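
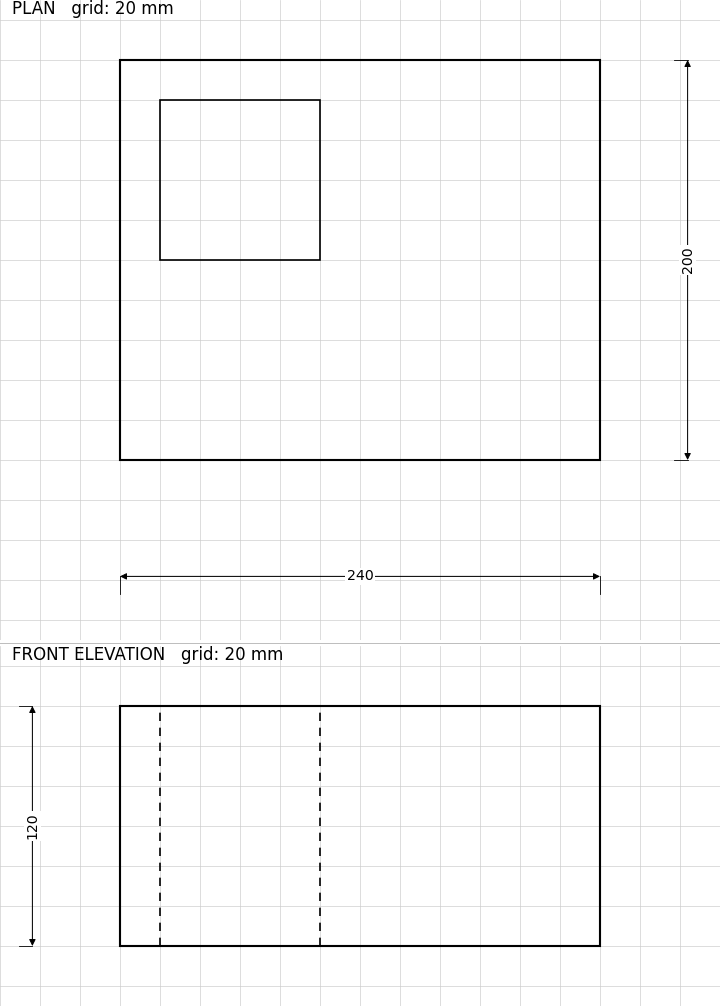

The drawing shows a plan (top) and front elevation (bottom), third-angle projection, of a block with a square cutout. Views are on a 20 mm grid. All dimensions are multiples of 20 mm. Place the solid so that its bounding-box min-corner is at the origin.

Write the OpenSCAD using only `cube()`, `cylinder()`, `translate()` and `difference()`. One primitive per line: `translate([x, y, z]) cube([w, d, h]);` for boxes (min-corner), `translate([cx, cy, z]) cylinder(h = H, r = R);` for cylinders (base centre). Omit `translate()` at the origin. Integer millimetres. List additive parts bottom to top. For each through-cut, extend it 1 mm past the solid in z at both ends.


difference() {
  cube([240, 200, 120]);
  translate([20, 100, -1]) cube([80, 80, 122]);
}


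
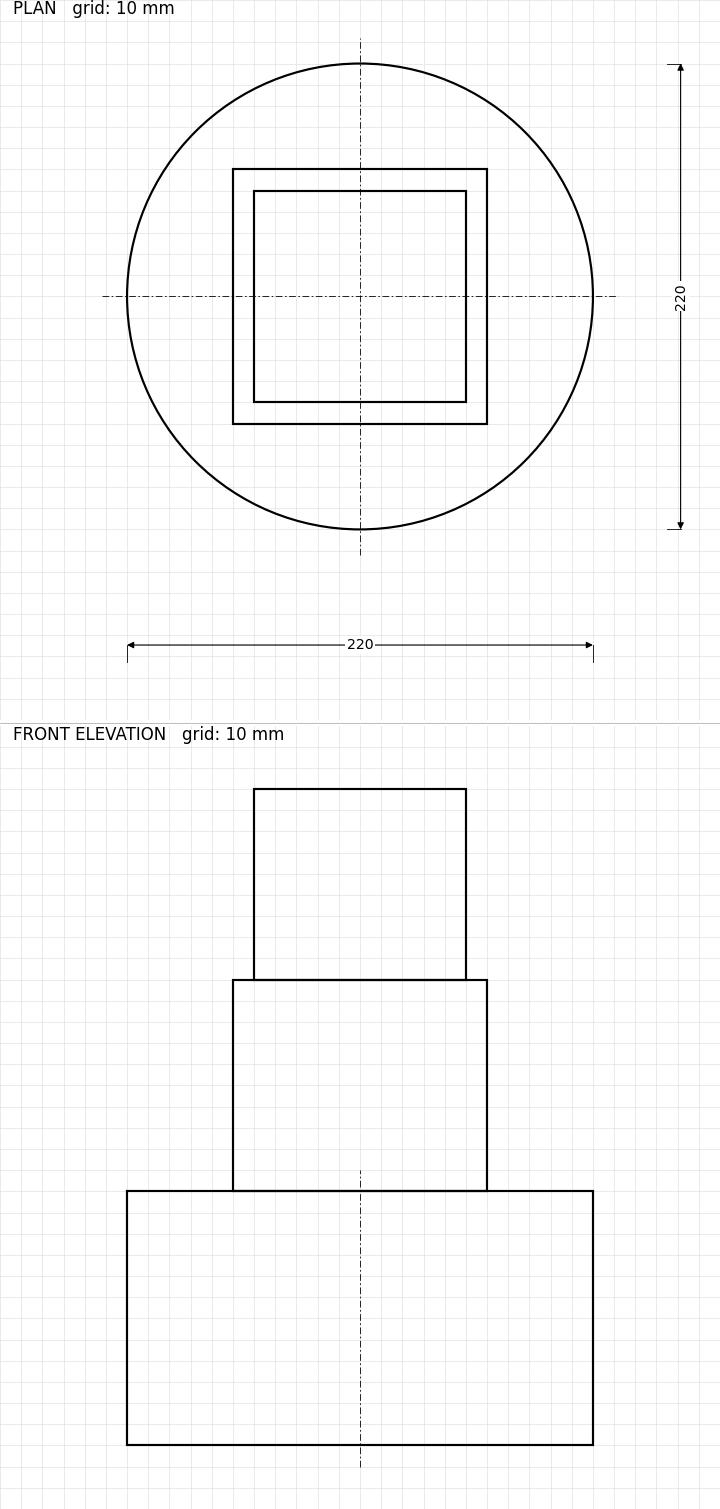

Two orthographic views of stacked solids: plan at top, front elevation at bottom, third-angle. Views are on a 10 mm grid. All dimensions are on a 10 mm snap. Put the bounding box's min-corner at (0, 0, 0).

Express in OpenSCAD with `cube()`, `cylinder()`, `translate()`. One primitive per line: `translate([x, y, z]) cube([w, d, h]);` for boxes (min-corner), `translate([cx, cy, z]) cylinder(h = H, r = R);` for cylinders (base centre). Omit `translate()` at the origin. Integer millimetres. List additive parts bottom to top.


translate([110, 110, 0]) cylinder(h = 120, r = 110);
translate([50, 50, 120]) cube([120, 120, 100]);
translate([60, 60, 220]) cube([100, 100, 90]);


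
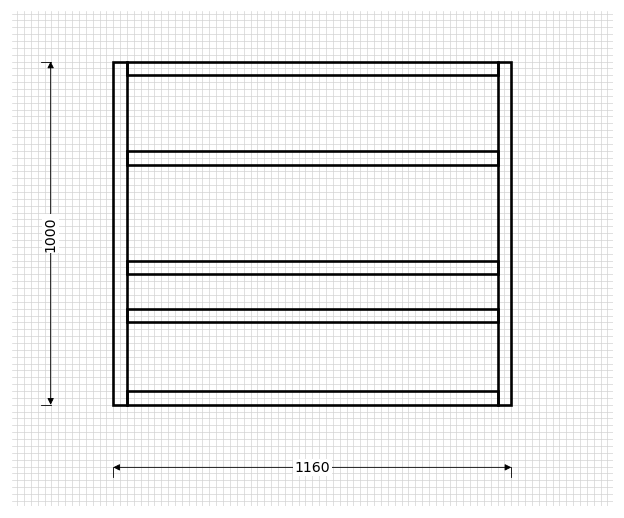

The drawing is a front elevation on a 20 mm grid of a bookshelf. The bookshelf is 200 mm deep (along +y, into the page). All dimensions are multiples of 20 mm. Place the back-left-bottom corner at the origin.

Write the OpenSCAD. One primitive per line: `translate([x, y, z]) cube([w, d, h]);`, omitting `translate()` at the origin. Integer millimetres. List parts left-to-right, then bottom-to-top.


cube([40, 200, 1000]);
translate([40, 0, 0]) cube([1080, 200, 40]);
translate([40, 0, 240]) cube([1080, 200, 40]);
translate([40, 0, 380]) cube([1080, 200, 40]);
translate([40, 0, 700]) cube([1080, 200, 40]);
translate([40, 0, 960]) cube([1080, 200, 40]);
translate([1120, 0, 0]) cube([40, 200, 1000]);


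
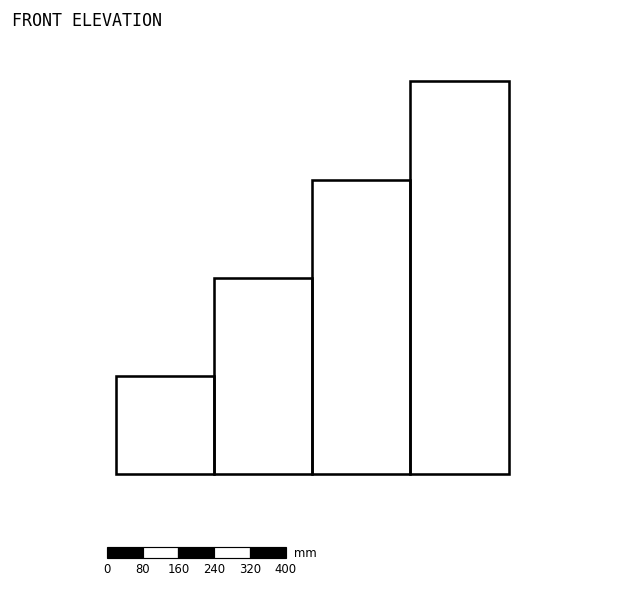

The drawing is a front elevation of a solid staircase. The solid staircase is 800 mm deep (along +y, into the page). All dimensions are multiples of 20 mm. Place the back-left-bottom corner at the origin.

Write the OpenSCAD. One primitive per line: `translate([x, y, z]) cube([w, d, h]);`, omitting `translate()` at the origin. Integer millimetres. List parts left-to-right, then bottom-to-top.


cube([220, 800, 220]);
translate([220, 0, 0]) cube([220, 800, 440]);
translate([440, 0, 0]) cube([220, 800, 660]);
translate([660, 0, 0]) cube([220, 800, 880]);


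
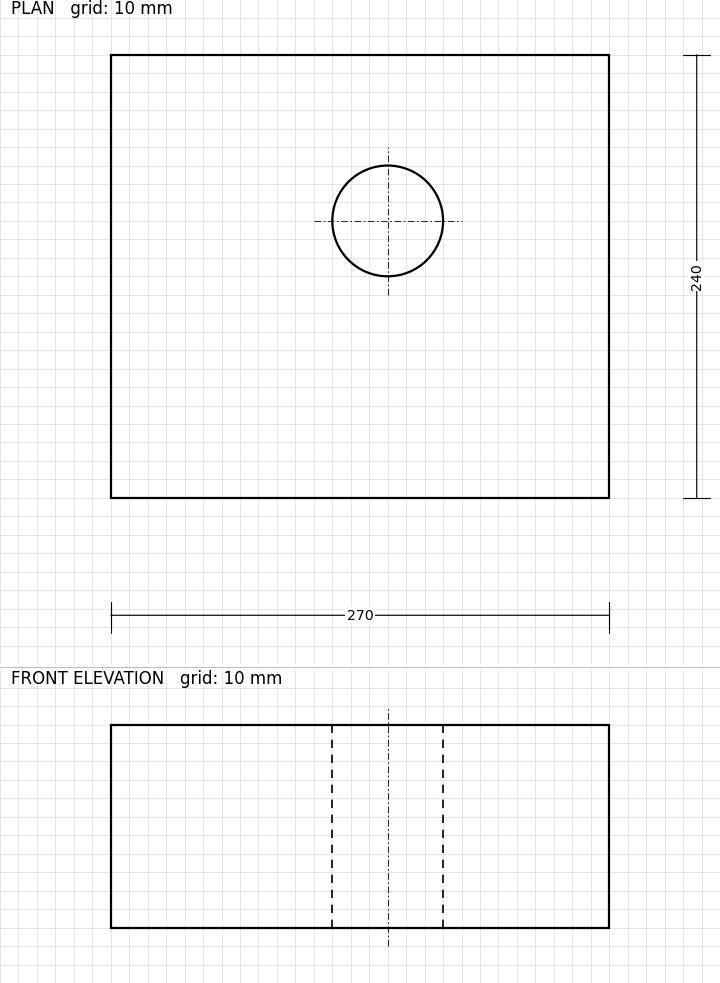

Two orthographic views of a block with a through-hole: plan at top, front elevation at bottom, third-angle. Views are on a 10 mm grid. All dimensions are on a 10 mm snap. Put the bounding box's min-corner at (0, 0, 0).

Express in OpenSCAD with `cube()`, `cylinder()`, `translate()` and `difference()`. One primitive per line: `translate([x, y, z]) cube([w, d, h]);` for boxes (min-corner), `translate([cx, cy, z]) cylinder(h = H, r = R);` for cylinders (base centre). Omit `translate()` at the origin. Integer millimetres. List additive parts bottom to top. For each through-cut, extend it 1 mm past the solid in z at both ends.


difference() {
  cube([270, 240, 110]);
  translate([150, 150, -1]) cylinder(h = 112, r = 30);
}


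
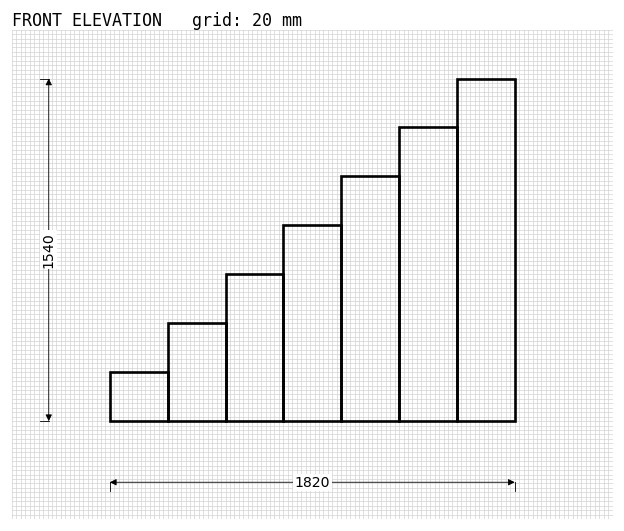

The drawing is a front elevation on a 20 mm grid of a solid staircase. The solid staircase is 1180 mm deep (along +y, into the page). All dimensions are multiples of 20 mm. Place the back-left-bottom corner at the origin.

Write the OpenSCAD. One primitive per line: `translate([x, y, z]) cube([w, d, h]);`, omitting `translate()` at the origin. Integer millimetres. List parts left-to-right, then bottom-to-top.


cube([260, 1180, 220]);
translate([260, 0, 0]) cube([260, 1180, 440]);
translate([520, 0, 0]) cube([260, 1180, 660]);
translate([780, 0, 0]) cube([260, 1180, 880]);
translate([1040, 0, 0]) cube([260, 1180, 1100]);
translate([1300, 0, 0]) cube([260, 1180, 1320]);
translate([1560, 0, 0]) cube([260, 1180, 1540]);


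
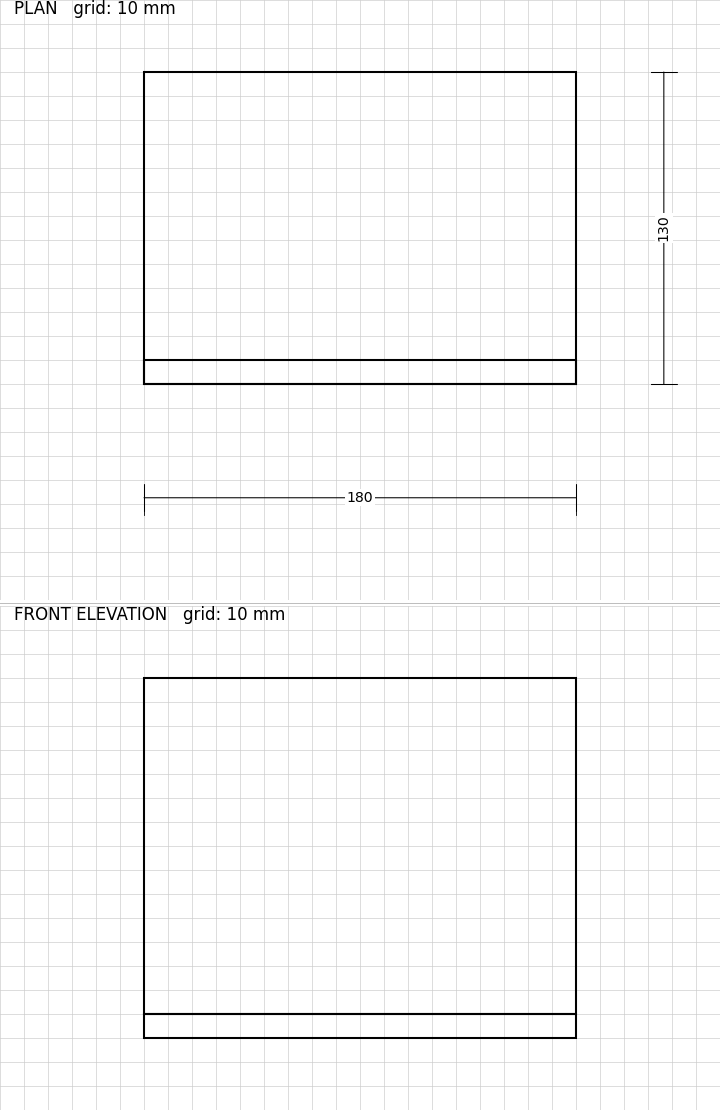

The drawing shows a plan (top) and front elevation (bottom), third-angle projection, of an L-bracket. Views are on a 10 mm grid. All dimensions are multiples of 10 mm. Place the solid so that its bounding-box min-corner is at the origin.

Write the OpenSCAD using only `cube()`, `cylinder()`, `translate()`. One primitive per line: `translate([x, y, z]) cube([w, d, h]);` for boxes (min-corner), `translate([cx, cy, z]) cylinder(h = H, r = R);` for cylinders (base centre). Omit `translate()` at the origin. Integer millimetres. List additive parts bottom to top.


cube([180, 130, 10]);
translate([0, 0, 10]) cube([180, 10, 140]);


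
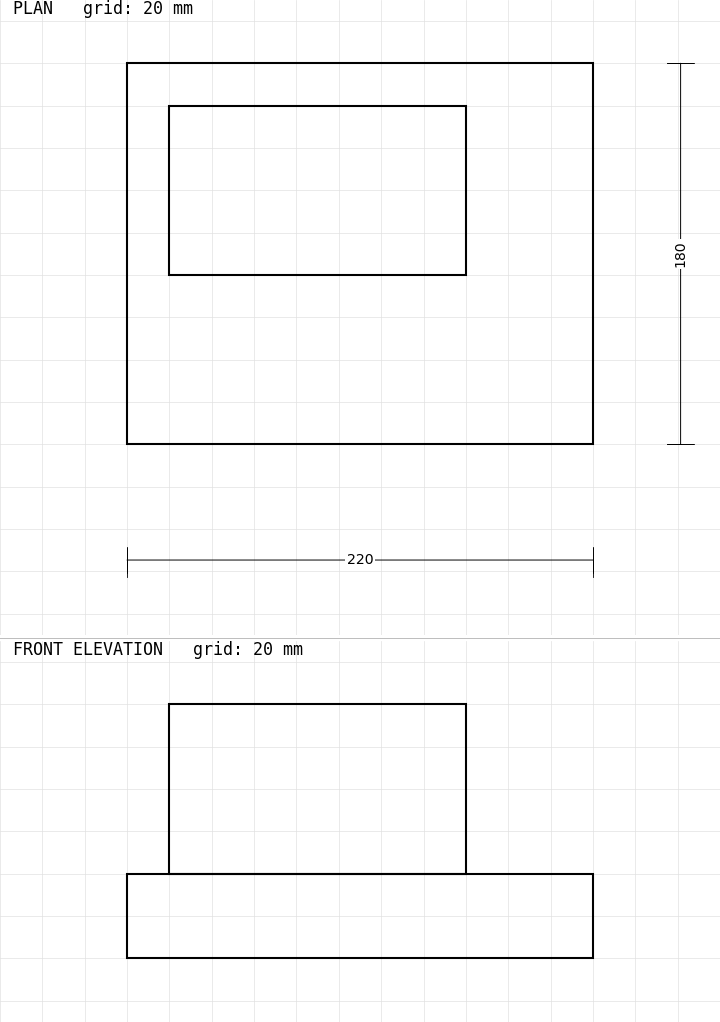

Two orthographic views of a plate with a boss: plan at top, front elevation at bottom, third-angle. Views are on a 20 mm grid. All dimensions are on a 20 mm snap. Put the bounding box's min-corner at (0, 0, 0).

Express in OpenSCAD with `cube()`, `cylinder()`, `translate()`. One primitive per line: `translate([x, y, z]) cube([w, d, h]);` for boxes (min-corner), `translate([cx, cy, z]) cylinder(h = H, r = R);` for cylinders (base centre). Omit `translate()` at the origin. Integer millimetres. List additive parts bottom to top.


cube([220, 180, 40]);
translate([20, 80, 40]) cube([140, 80, 80]);


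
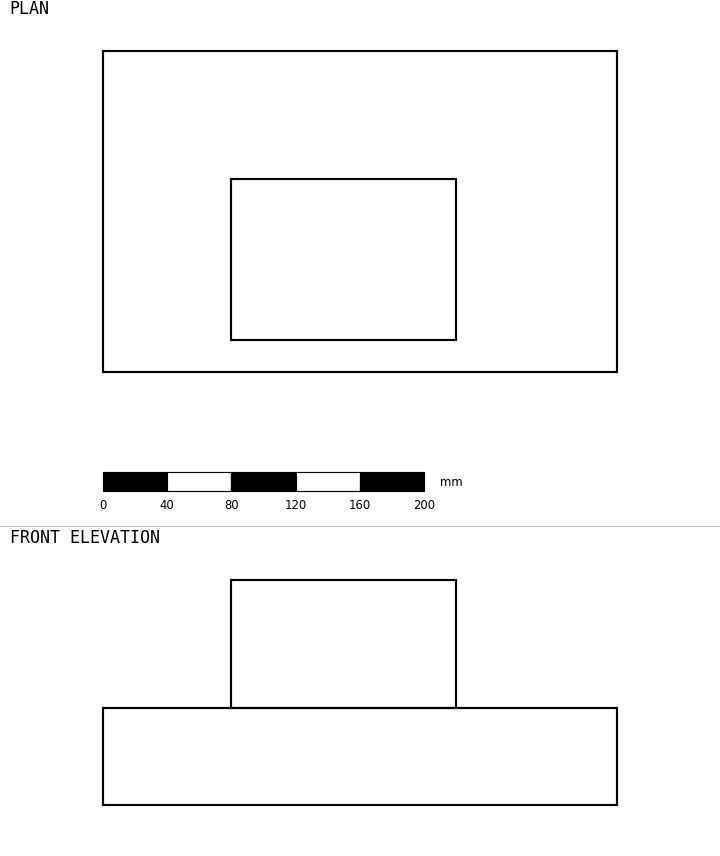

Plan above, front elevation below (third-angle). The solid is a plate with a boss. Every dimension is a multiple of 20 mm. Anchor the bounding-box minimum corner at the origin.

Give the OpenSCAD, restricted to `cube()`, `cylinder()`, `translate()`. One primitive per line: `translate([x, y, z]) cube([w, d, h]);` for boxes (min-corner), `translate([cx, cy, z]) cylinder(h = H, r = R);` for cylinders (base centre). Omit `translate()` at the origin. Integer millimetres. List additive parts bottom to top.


cube([320, 200, 60]);
translate([80, 20, 60]) cube([140, 100, 80]);


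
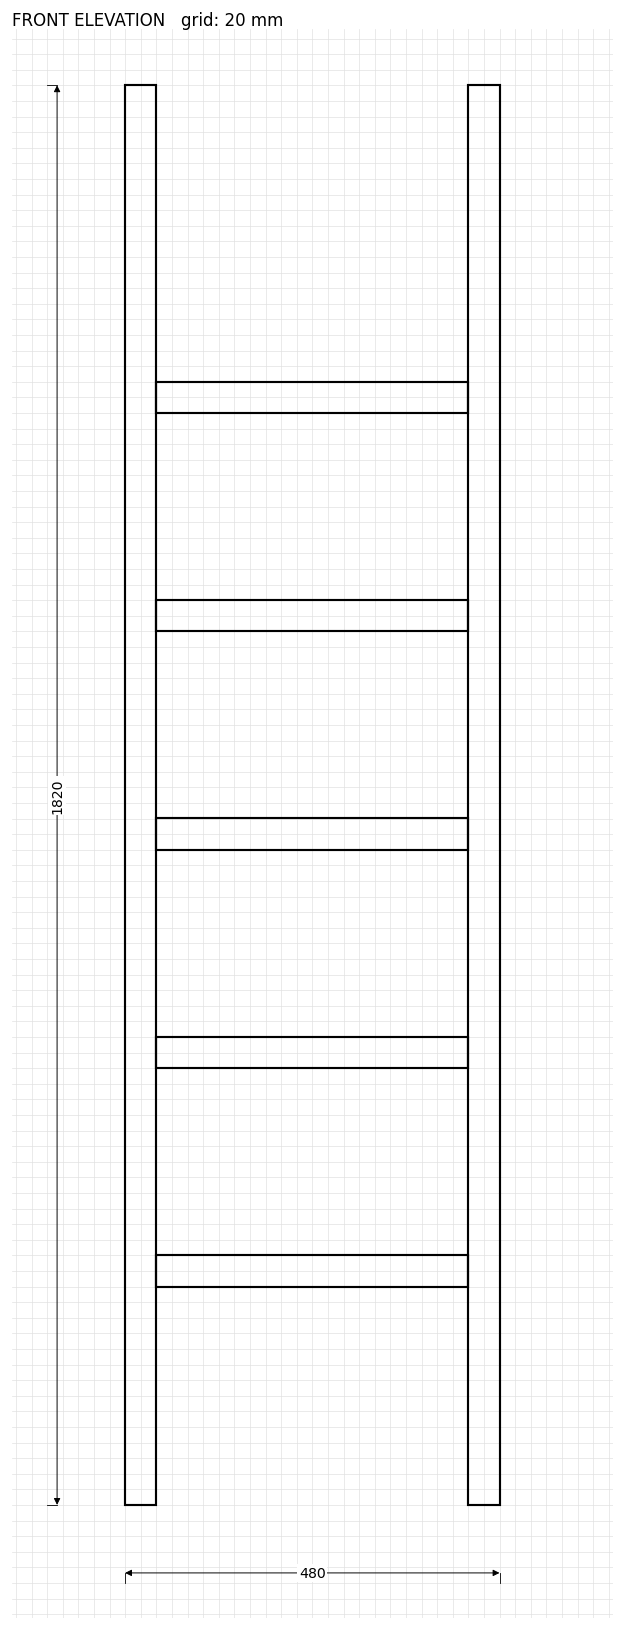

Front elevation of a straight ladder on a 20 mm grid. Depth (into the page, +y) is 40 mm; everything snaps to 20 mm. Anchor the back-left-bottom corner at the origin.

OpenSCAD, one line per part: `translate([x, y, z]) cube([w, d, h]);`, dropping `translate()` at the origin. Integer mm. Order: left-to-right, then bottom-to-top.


cube([40, 40, 1820]);
translate([40, 0, 280]) cube([400, 40, 40]);
translate([40, 0, 560]) cube([400, 40, 40]);
translate([40, 0, 840]) cube([400, 40, 40]);
translate([40, 0, 1120]) cube([400, 40, 40]);
translate([40, 0, 1400]) cube([400, 40, 40]);
translate([440, 0, 0]) cube([40, 40, 1820]);


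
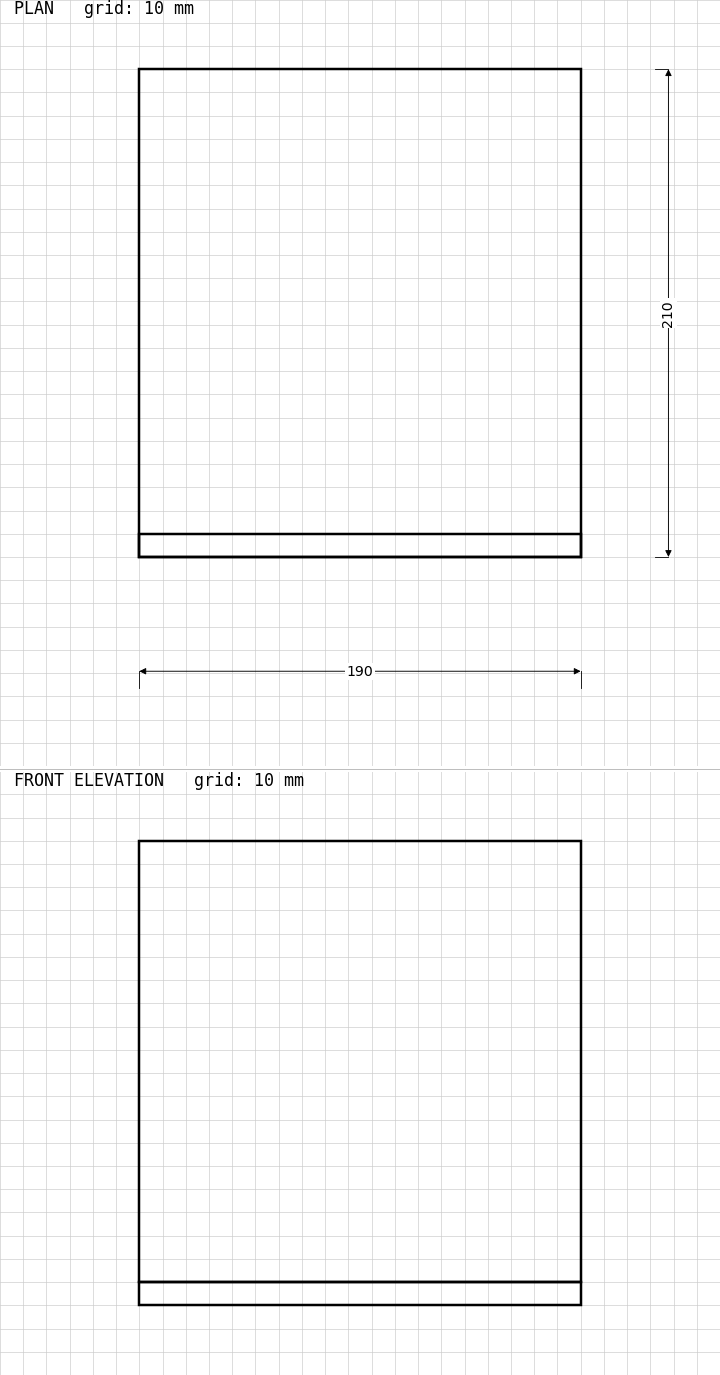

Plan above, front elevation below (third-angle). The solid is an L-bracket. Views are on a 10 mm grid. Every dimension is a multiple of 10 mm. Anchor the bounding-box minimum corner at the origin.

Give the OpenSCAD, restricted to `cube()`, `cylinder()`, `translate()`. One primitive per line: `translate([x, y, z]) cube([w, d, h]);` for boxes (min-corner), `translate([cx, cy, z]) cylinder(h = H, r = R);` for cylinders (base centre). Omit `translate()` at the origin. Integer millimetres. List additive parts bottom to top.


cube([190, 210, 10]);
translate([0, 0, 10]) cube([190, 10, 190]);


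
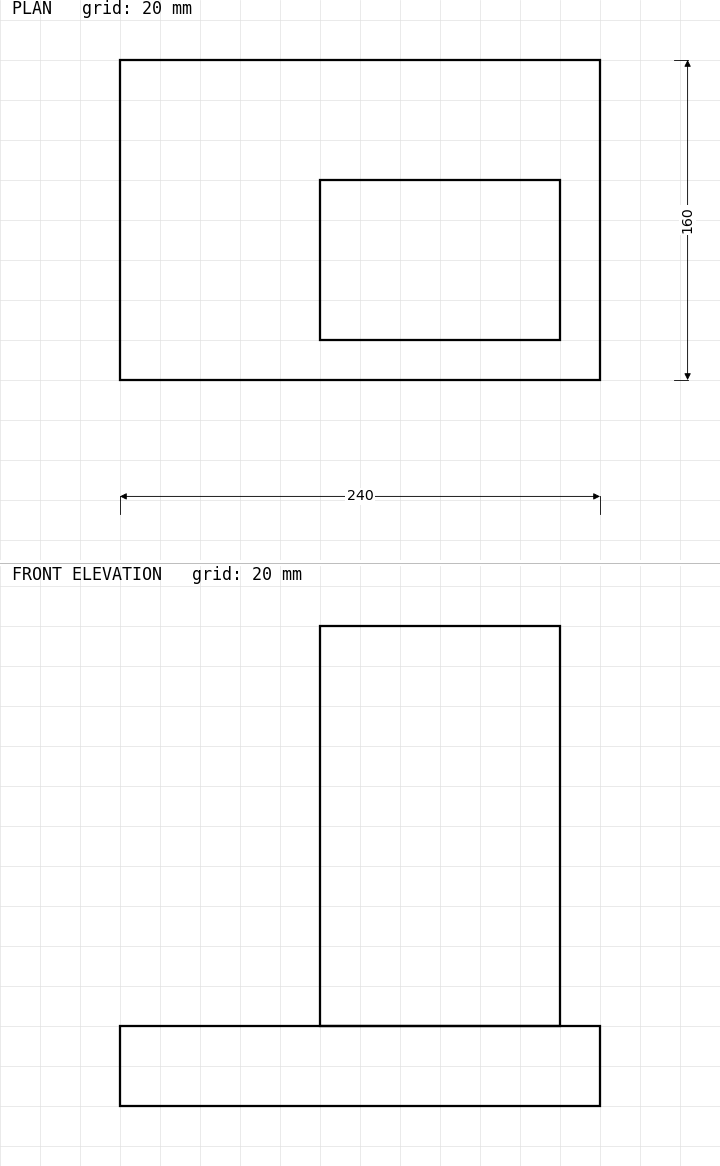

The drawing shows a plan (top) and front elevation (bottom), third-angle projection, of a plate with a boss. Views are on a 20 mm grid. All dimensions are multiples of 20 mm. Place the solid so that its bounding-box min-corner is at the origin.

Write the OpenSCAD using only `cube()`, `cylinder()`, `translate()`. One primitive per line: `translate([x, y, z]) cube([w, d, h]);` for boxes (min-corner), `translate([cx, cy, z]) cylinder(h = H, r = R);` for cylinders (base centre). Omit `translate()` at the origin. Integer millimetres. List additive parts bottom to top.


cube([240, 160, 40]);
translate([100, 20, 40]) cube([120, 80, 200]);


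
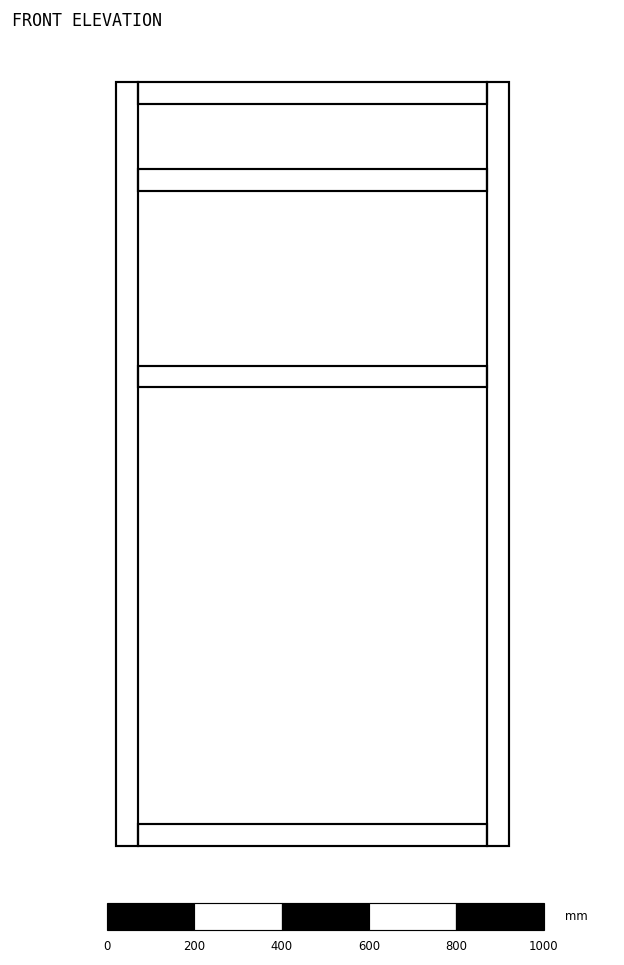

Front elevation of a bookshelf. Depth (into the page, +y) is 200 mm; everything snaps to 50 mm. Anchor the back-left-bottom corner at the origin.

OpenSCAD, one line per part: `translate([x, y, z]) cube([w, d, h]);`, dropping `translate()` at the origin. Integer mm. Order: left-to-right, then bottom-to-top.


cube([50, 200, 1750]);
translate([50, 0, 0]) cube([800, 200, 50]);
translate([50, 0, 1050]) cube([800, 200, 50]);
translate([50, 0, 1500]) cube([800, 200, 50]);
translate([50, 0, 1700]) cube([800, 200, 50]);
translate([850, 0, 0]) cube([50, 200, 1750]);


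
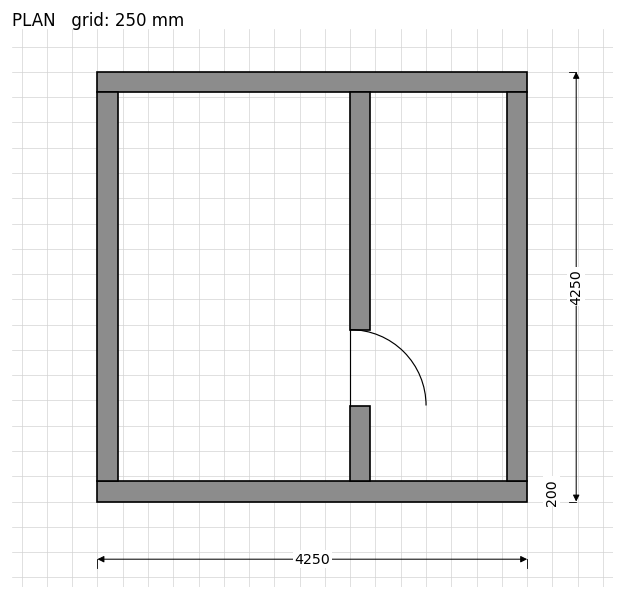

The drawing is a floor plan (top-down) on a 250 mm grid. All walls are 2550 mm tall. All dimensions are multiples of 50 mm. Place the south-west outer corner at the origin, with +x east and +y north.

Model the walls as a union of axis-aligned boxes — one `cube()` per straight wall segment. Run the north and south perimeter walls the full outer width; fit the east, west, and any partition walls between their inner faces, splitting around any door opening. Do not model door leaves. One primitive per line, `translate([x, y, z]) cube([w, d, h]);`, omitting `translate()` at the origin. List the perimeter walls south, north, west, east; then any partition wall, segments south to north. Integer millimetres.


cube([4250, 200, 2550]);
translate([0, 4050, 0]) cube([4250, 200, 2550]);
translate([0, 200, 0]) cube([200, 3850, 2550]);
translate([4050, 200, 0]) cube([200, 3850, 2550]);
translate([2500, 200, 0]) cube([200, 750, 2550]);
translate([2500, 1700, 0]) cube([200, 2350, 2550]);


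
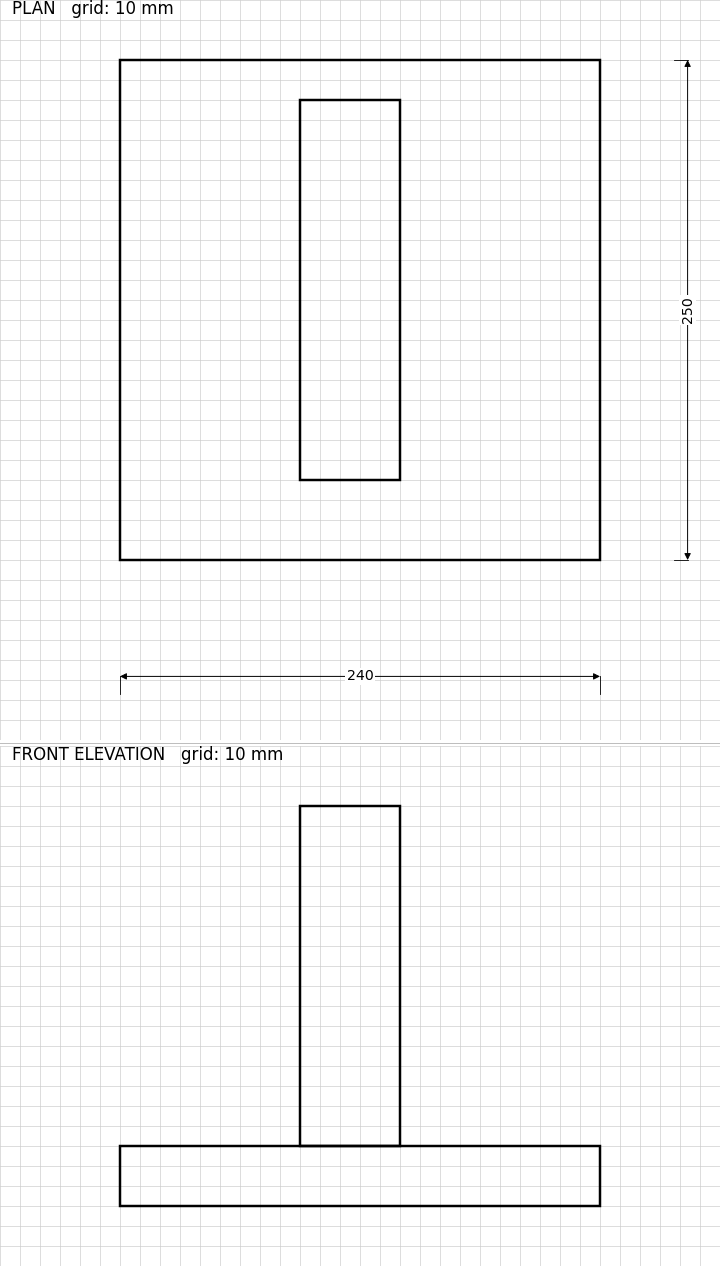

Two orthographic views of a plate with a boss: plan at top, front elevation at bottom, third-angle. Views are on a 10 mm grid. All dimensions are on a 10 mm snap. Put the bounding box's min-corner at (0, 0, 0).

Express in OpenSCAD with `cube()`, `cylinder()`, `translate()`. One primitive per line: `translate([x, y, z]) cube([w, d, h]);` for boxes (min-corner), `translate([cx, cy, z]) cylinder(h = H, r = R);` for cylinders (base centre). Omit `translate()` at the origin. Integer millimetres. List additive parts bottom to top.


cube([240, 250, 30]);
translate([90, 40, 30]) cube([50, 190, 170]);


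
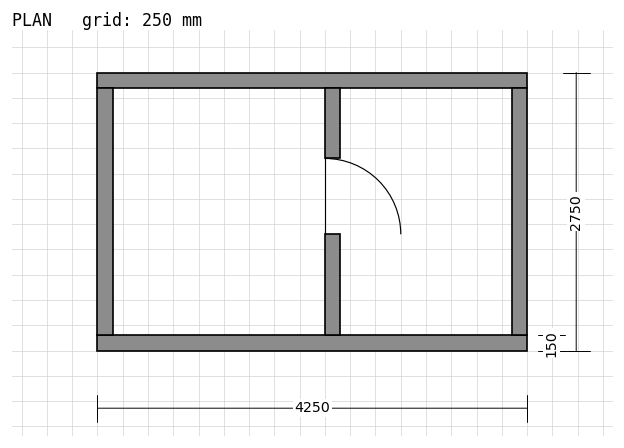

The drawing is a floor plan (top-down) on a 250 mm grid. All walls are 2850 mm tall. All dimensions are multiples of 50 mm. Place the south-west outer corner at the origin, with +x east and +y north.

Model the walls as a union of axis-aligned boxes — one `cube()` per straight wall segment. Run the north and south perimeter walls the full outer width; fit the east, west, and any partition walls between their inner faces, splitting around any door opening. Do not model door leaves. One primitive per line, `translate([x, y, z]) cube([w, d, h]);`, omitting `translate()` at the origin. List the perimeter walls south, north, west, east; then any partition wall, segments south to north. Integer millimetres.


cube([4250, 150, 2850]);
translate([0, 2600, 0]) cube([4250, 150, 2850]);
translate([0, 150, 0]) cube([150, 2450, 2850]);
translate([4100, 150, 0]) cube([150, 2450, 2850]);
translate([2250, 150, 0]) cube([150, 1000, 2850]);
translate([2250, 1900, 0]) cube([150, 700, 2850]);


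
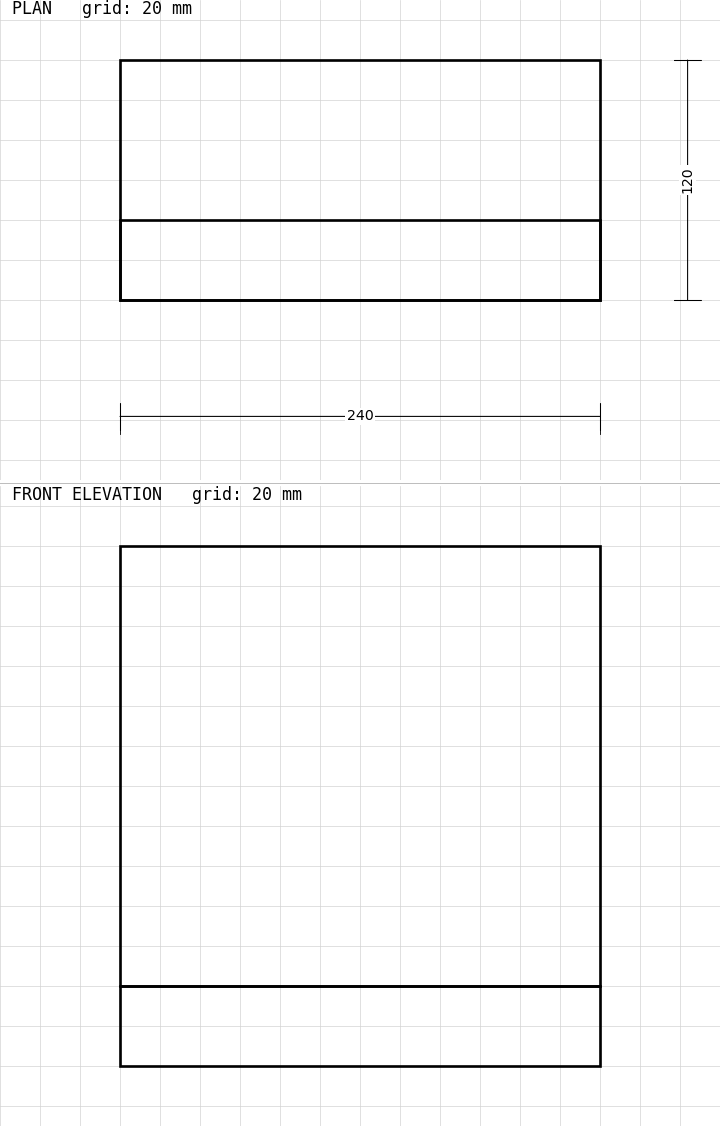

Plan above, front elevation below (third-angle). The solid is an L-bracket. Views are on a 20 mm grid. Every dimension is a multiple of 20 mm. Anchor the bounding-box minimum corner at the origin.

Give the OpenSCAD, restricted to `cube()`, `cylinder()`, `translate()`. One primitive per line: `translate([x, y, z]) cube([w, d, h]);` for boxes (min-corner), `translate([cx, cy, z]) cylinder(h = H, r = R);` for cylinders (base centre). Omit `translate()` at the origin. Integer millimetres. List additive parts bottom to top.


cube([240, 120, 40]);
translate([0, 0, 40]) cube([240, 40, 220]);


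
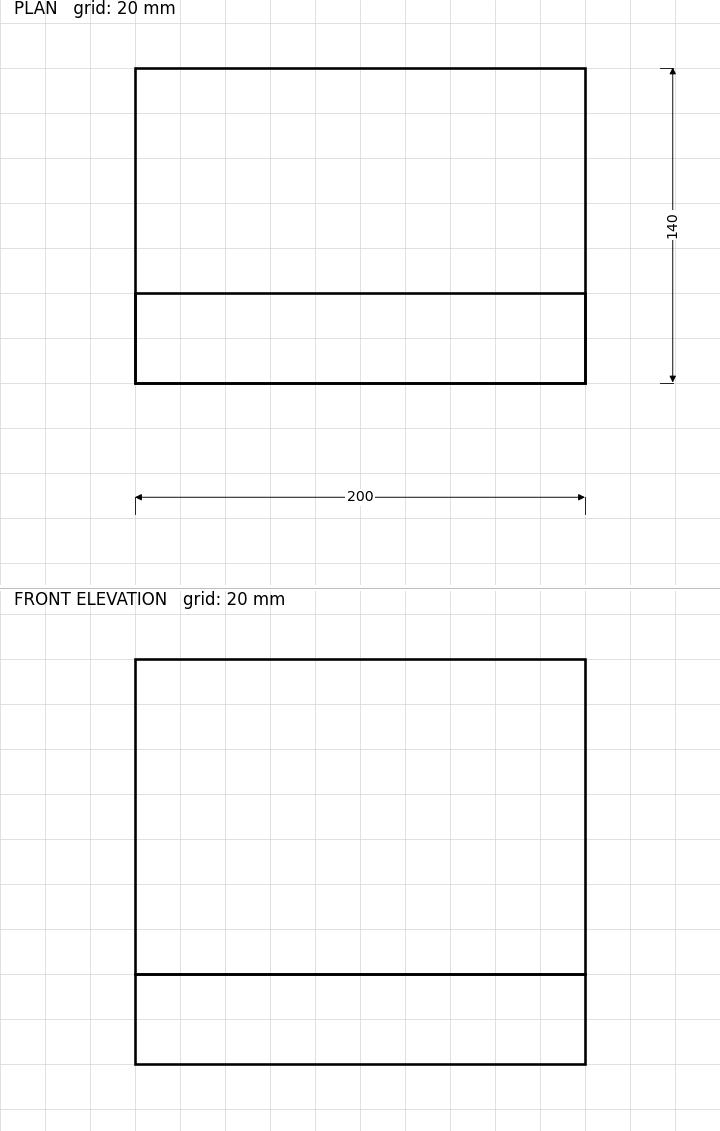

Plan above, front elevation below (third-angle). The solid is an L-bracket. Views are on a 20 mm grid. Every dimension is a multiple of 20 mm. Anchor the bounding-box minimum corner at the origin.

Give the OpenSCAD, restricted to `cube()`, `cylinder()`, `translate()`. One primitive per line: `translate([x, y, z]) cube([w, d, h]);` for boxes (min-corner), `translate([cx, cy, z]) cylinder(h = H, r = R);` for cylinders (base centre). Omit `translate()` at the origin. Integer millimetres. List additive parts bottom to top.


cube([200, 140, 40]);
translate([0, 0, 40]) cube([200, 40, 140]);


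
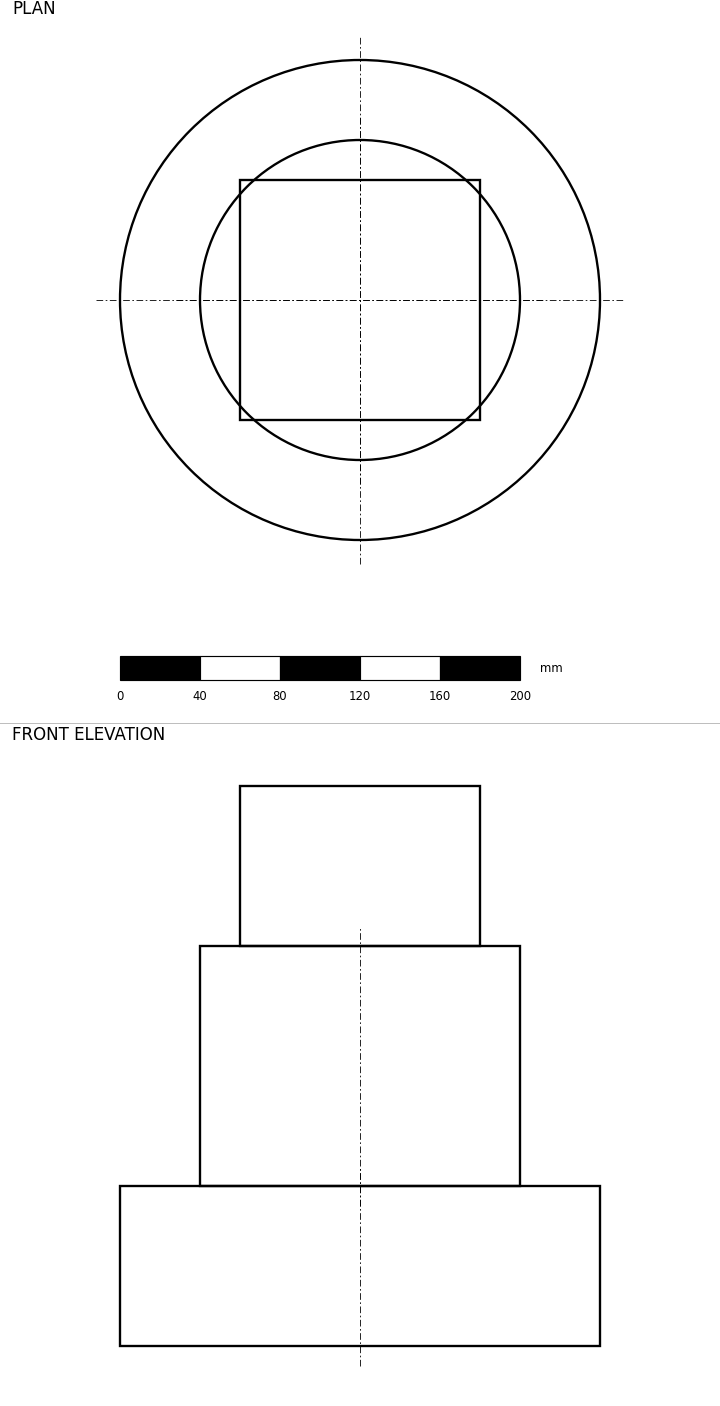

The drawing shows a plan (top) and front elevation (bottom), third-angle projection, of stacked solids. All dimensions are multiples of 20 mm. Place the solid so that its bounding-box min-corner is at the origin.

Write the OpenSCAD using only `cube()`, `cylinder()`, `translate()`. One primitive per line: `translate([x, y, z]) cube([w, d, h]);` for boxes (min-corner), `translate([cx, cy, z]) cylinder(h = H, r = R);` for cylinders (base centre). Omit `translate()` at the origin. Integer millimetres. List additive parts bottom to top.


translate([120, 120, 0]) cylinder(h = 80, r = 120);
translate([120, 120, 80]) cylinder(h = 120, r = 80);
translate([60, 60, 200]) cube([120, 120, 80]);


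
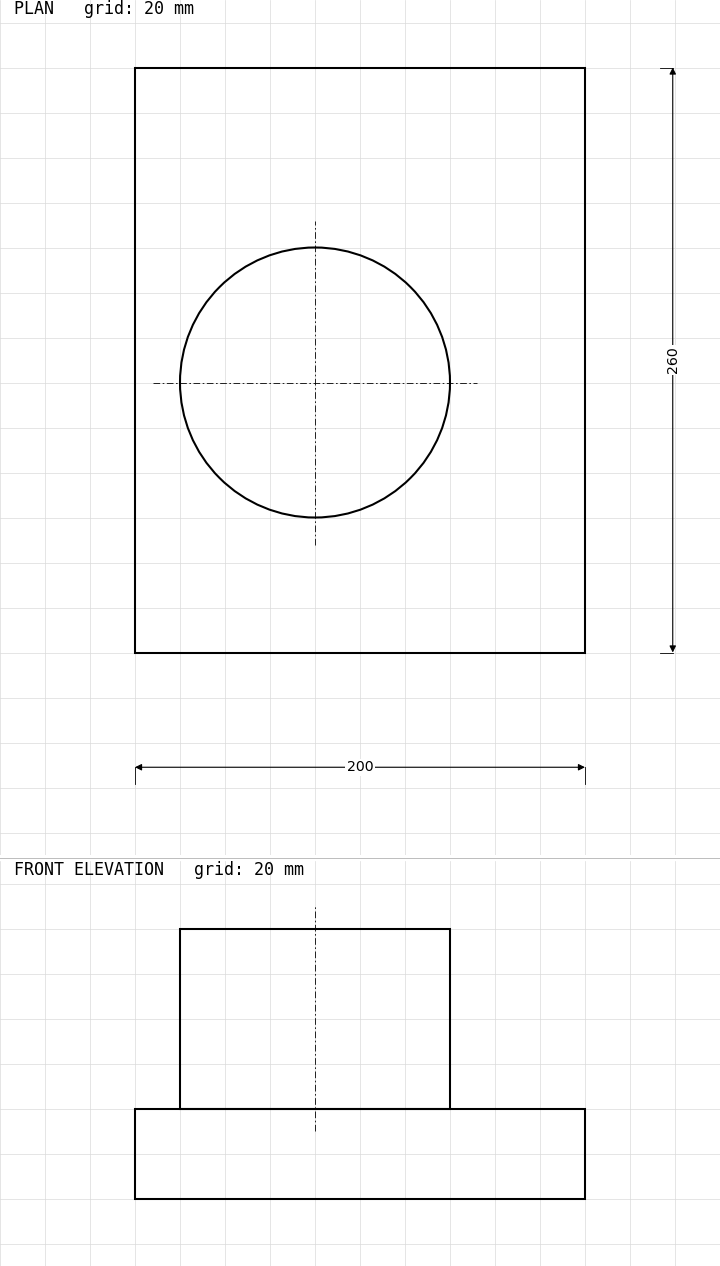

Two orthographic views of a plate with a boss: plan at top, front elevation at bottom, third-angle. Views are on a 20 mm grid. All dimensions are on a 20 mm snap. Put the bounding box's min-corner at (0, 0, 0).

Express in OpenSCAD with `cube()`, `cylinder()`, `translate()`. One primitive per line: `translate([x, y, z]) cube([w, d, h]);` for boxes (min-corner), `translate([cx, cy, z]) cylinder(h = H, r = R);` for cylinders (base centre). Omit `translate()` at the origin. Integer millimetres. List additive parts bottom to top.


cube([200, 260, 40]);
translate([80, 120, 40]) cylinder(h = 80, r = 60);


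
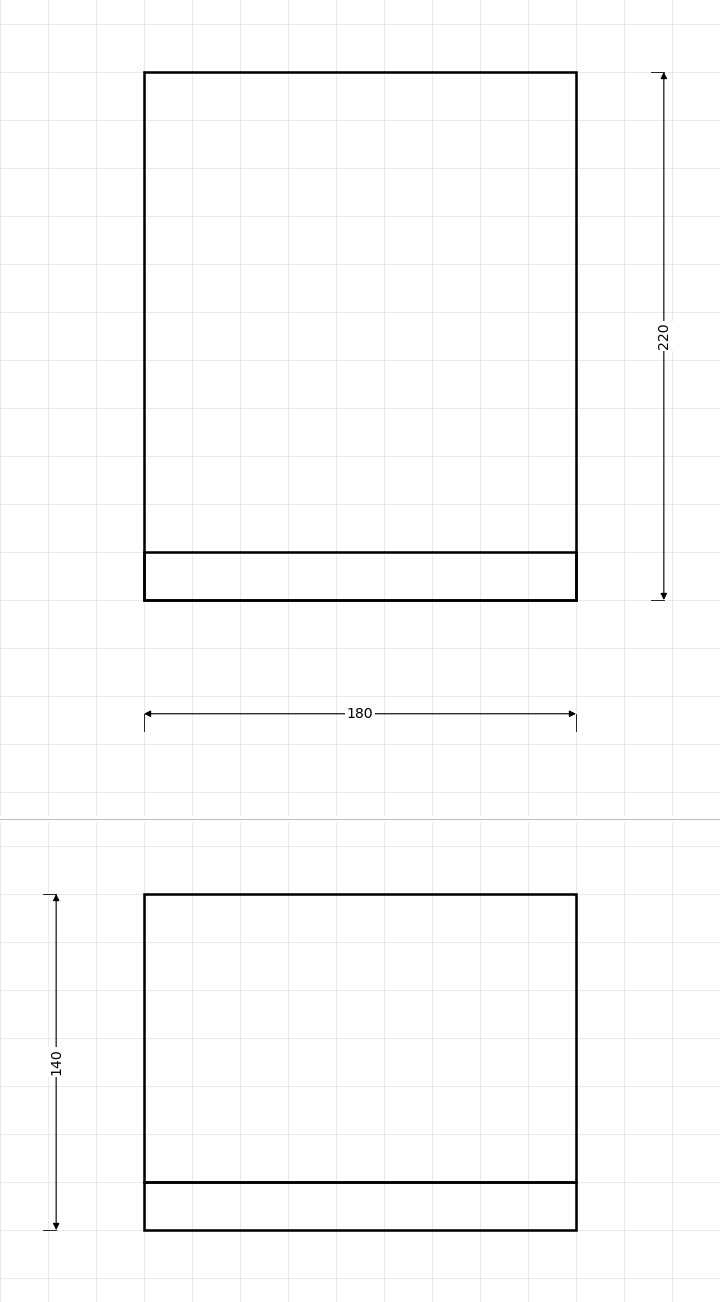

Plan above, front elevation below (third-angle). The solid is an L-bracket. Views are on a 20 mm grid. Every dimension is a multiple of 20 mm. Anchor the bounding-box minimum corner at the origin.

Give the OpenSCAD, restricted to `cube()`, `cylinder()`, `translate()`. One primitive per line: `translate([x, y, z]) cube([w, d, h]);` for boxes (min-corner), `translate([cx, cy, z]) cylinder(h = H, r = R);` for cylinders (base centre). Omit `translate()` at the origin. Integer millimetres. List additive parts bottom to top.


cube([180, 220, 20]);
translate([0, 0, 20]) cube([180, 20, 120]);


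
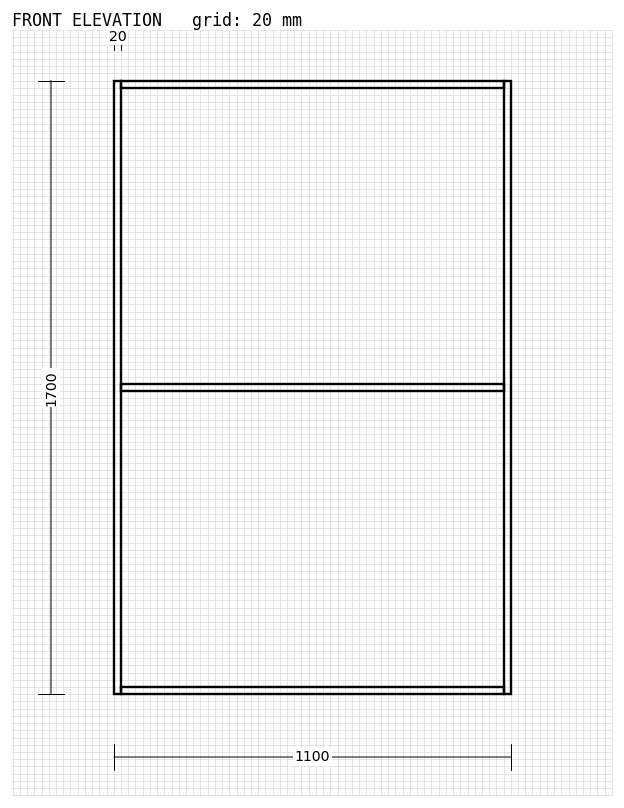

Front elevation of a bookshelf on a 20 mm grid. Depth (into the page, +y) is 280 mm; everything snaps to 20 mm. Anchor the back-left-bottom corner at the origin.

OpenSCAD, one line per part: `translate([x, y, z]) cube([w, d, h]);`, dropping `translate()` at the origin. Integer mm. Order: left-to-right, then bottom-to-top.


cube([20, 280, 1700]);
translate([20, 0, 0]) cube([1060, 280, 20]);
translate([20, 0, 840]) cube([1060, 280, 20]);
translate([20, 0, 1680]) cube([1060, 280, 20]);
translate([1080, 0, 0]) cube([20, 280, 1700]);


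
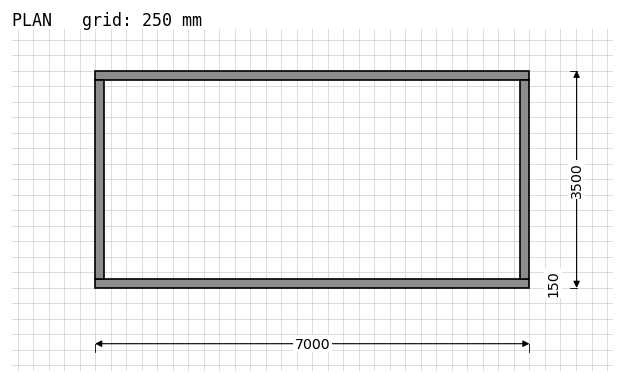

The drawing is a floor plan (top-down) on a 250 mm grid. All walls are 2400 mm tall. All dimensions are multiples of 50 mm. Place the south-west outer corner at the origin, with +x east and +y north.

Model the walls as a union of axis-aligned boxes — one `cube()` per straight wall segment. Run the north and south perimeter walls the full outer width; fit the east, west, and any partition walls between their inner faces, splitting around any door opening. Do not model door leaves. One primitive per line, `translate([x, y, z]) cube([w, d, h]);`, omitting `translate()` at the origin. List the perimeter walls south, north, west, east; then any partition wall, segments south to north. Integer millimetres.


cube([7000, 150, 2400]);
translate([0, 3350, 0]) cube([7000, 150, 2400]);
translate([0, 150, 0]) cube([150, 3200, 2400]);
translate([6850, 150, 0]) cube([150, 3200, 2400]);


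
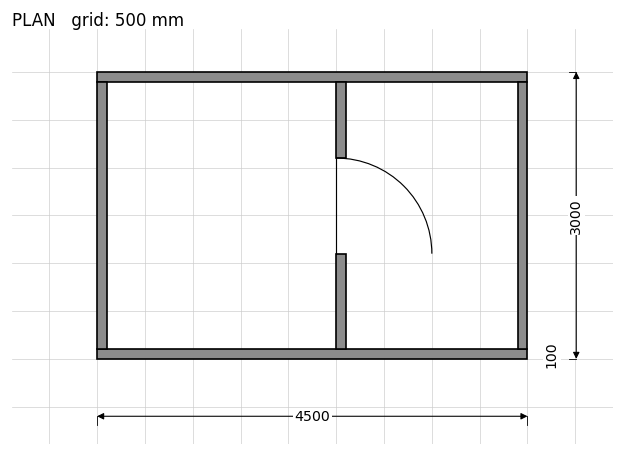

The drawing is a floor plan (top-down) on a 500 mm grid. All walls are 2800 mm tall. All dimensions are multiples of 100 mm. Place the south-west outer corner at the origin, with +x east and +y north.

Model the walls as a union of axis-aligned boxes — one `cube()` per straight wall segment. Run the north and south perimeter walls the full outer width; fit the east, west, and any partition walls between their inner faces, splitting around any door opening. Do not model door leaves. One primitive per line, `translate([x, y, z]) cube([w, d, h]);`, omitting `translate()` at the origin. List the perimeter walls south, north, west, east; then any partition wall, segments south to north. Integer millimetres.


cube([4500, 100, 2800]);
translate([0, 2900, 0]) cube([4500, 100, 2800]);
translate([0, 100, 0]) cube([100, 2800, 2800]);
translate([4400, 100, 0]) cube([100, 2800, 2800]);
translate([2500, 100, 0]) cube([100, 1000, 2800]);
translate([2500, 2100, 0]) cube([100, 800, 2800]);


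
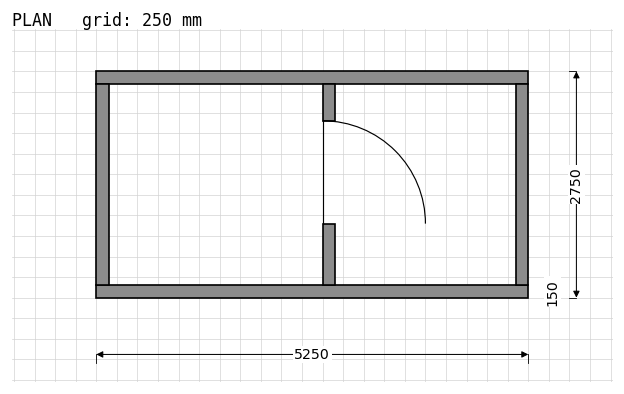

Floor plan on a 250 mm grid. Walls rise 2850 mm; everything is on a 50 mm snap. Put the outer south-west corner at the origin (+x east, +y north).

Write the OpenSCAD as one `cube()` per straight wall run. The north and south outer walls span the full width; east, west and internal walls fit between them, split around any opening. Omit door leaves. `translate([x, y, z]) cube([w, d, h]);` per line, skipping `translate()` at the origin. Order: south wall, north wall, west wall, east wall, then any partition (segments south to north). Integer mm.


cube([5250, 150, 2850]);
translate([0, 2600, 0]) cube([5250, 150, 2850]);
translate([0, 150, 0]) cube([150, 2450, 2850]);
translate([5100, 150, 0]) cube([150, 2450, 2850]);
translate([2750, 150, 0]) cube([150, 750, 2850]);
translate([2750, 2150, 0]) cube([150, 450, 2850]);


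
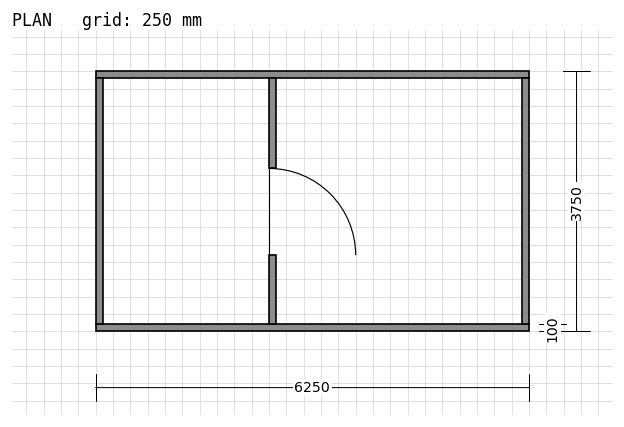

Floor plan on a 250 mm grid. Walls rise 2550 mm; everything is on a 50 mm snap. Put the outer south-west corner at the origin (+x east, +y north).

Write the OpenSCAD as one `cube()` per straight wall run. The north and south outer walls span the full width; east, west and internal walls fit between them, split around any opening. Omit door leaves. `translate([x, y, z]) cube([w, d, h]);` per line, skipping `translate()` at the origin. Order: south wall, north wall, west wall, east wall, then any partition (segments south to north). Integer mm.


cube([6250, 100, 2550]);
translate([0, 3650, 0]) cube([6250, 100, 2550]);
translate([0, 100, 0]) cube([100, 3550, 2550]);
translate([6150, 100, 0]) cube([100, 3550, 2550]);
translate([2500, 100, 0]) cube([100, 1000, 2550]);
translate([2500, 2350, 0]) cube([100, 1300, 2550]);


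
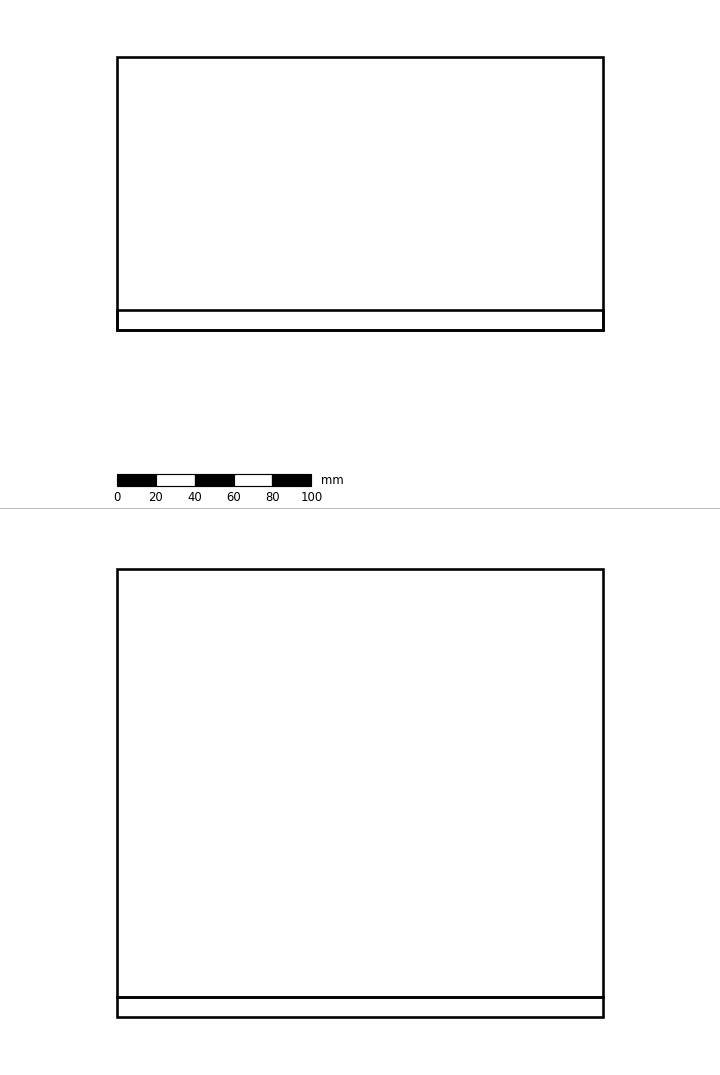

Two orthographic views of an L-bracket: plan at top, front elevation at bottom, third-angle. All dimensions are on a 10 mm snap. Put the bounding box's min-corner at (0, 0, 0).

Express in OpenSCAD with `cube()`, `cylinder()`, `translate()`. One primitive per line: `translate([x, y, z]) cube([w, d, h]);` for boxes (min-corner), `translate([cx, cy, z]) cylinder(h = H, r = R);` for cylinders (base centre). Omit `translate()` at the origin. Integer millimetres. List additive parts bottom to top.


cube([250, 140, 10]);
translate([0, 0, 10]) cube([250, 10, 220]);


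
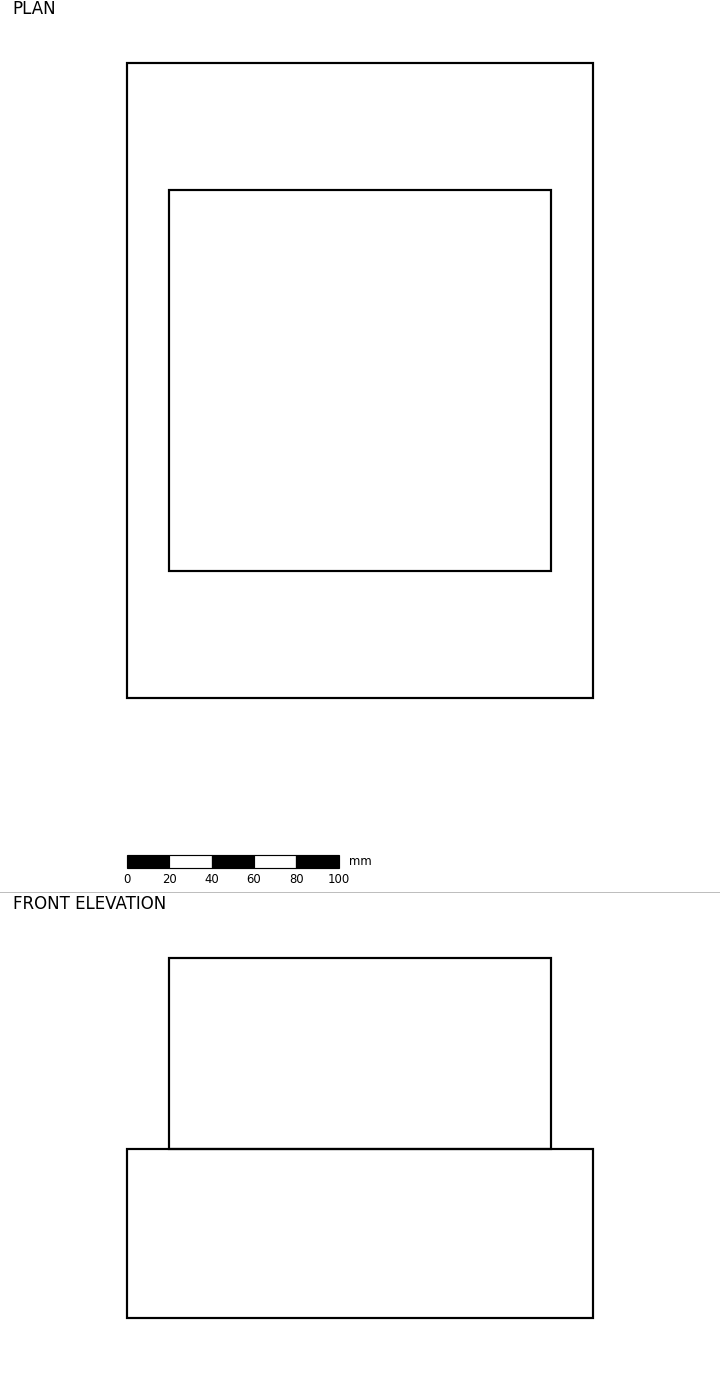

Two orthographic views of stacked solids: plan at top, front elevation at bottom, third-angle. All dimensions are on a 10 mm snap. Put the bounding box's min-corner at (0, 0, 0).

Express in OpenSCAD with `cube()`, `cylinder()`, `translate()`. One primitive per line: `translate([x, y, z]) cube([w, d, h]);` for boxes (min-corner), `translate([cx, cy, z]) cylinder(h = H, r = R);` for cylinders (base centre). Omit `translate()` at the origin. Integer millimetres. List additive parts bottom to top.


cube([220, 300, 80]);
translate([20, 60, 80]) cube([180, 180, 90]);


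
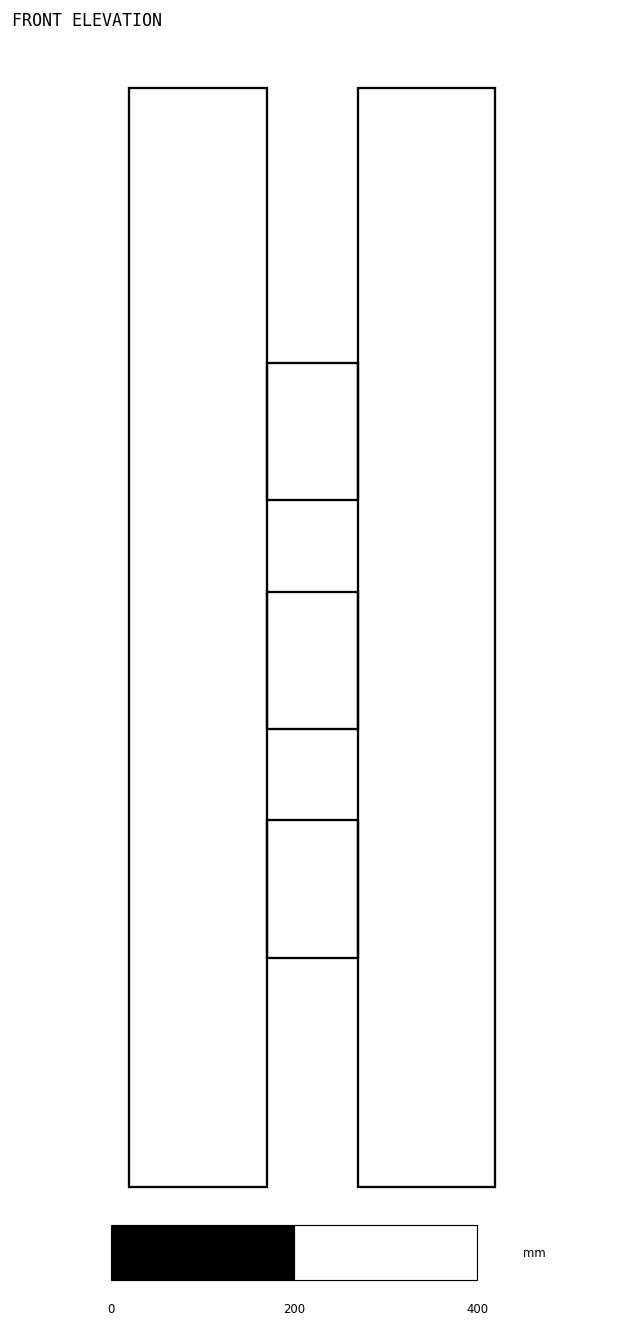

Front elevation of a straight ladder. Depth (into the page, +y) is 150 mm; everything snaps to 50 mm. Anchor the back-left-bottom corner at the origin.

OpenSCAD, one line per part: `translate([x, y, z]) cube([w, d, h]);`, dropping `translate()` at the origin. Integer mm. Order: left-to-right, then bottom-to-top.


cube([150, 150, 1200]);
translate([150, 0, 250]) cube([100, 150, 150]);
translate([150, 0, 500]) cube([100, 150, 150]);
translate([150, 0, 750]) cube([100, 150, 150]);
translate([250, 0, 0]) cube([150, 150, 1200]);


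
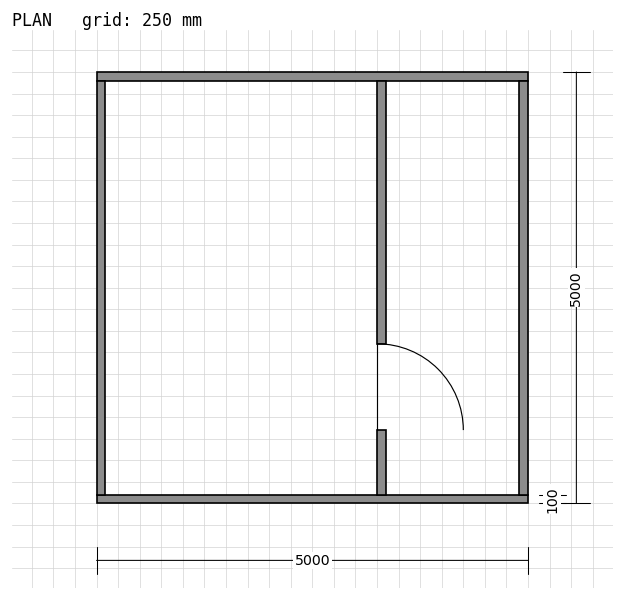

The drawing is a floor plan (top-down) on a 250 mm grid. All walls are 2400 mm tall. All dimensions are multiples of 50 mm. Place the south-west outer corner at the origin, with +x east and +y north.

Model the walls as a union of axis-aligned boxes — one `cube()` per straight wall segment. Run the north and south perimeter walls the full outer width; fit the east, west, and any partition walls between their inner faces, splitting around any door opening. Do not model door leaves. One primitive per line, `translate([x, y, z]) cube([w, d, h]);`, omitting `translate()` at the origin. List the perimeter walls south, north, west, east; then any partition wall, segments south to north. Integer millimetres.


cube([5000, 100, 2400]);
translate([0, 4900, 0]) cube([5000, 100, 2400]);
translate([0, 100, 0]) cube([100, 4800, 2400]);
translate([4900, 100, 0]) cube([100, 4800, 2400]);
translate([3250, 100, 0]) cube([100, 750, 2400]);
translate([3250, 1850, 0]) cube([100, 3050, 2400]);


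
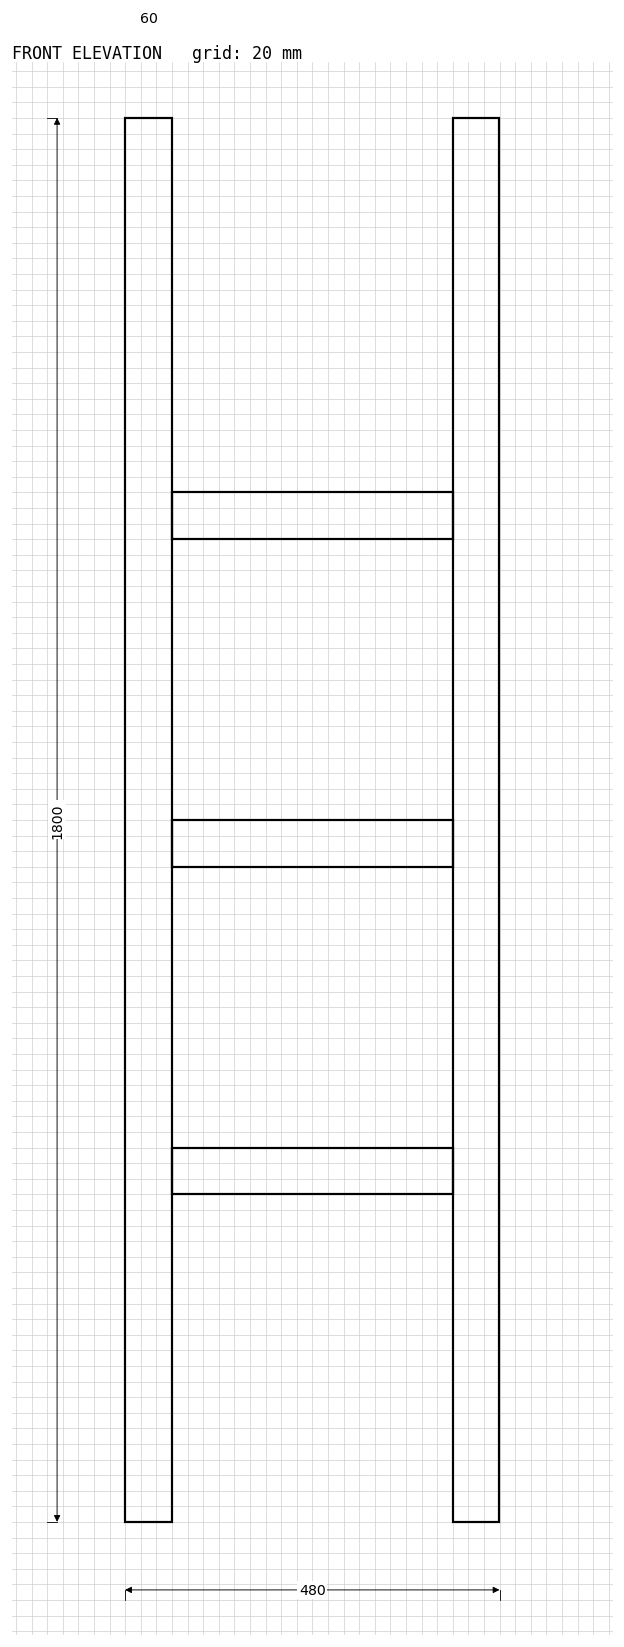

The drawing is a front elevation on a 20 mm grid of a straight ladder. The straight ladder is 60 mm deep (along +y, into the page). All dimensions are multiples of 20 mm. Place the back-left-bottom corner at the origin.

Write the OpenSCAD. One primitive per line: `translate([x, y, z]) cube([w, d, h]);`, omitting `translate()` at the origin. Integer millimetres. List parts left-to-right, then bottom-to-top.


cube([60, 60, 1800]);
translate([60, 0, 420]) cube([360, 60, 60]);
translate([60, 0, 840]) cube([360, 60, 60]);
translate([60, 0, 1260]) cube([360, 60, 60]);
translate([420, 0, 0]) cube([60, 60, 1800]);


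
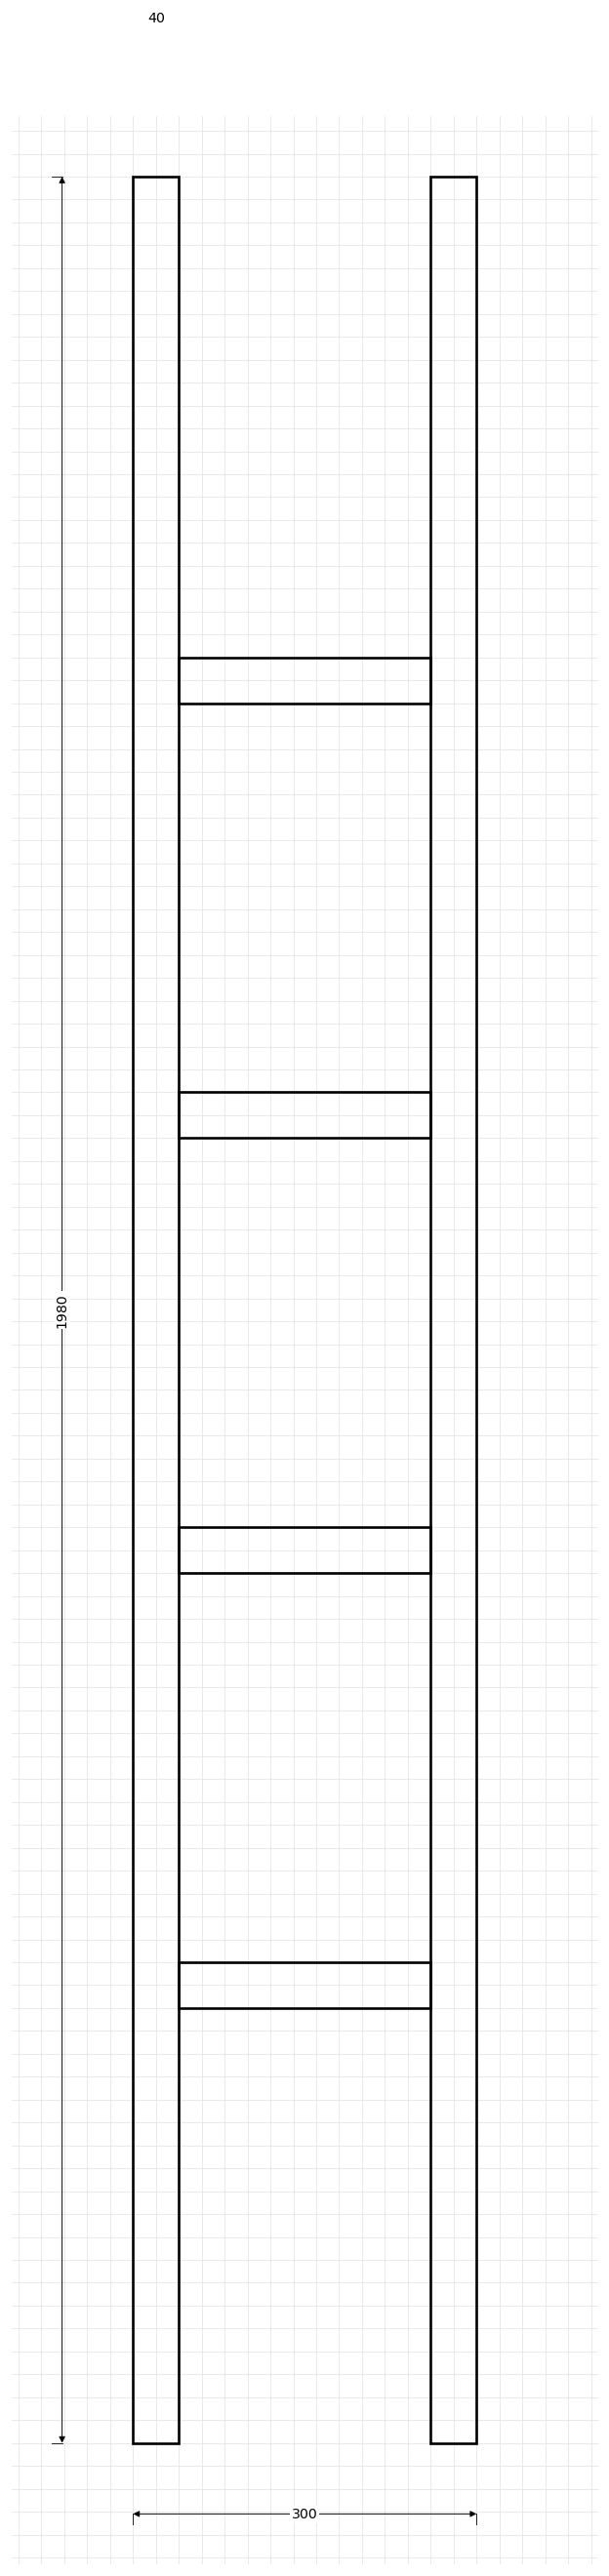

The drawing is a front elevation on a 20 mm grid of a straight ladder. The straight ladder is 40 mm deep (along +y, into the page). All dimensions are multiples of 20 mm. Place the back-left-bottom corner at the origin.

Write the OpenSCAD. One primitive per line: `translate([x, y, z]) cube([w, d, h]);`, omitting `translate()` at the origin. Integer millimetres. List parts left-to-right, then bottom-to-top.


cube([40, 40, 1980]);
translate([40, 0, 380]) cube([220, 40, 40]);
translate([40, 0, 760]) cube([220, 40, 40]);
translate([40, 0, 1140]) cube([220, 40, 40]);
translate([40, 0, 1520]) cube([220, 40, 40]);
translate([260, 0, 0]) cube([40, 40, 1980]);


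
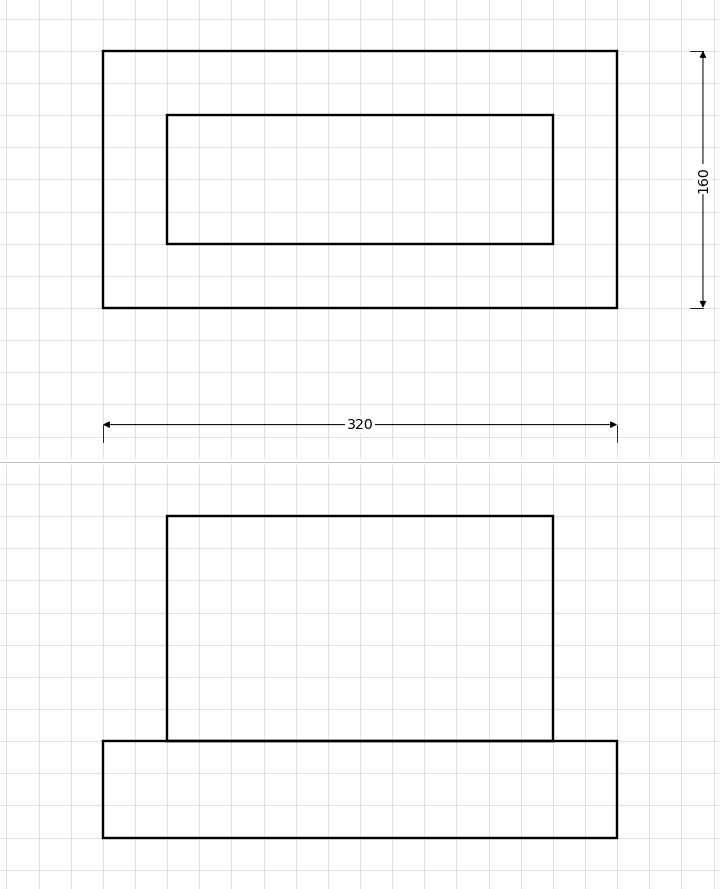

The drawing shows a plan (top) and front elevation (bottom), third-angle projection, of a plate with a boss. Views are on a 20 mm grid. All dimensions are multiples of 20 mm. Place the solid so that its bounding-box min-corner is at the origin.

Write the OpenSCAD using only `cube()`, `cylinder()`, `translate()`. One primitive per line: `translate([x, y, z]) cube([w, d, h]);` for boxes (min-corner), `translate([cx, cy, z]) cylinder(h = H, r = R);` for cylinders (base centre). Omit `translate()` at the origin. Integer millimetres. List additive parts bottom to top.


cube([320, 160, 60]);
translate([40, 40, 60]) cube([240, 80, 140]);
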